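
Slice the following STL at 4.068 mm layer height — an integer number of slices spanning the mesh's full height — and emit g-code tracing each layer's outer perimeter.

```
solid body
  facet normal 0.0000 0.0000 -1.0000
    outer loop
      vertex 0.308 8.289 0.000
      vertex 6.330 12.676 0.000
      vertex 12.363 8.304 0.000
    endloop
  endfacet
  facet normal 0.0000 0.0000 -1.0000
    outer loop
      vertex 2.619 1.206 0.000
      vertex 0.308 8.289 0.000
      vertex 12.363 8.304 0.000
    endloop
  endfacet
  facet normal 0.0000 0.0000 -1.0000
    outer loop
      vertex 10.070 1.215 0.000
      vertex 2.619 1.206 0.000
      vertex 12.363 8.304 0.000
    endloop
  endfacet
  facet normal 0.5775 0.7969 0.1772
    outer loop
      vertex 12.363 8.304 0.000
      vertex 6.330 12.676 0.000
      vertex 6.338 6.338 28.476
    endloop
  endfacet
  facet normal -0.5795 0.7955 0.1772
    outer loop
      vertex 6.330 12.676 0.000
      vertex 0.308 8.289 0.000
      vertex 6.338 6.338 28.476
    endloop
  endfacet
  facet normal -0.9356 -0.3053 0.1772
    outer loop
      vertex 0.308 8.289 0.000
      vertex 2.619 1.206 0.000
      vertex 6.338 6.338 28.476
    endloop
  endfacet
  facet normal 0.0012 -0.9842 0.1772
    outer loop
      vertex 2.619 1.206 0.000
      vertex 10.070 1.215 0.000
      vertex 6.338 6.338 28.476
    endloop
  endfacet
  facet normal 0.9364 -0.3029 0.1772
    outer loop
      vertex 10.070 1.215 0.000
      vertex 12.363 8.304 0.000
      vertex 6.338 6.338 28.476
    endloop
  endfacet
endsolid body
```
; perimeter-only toolpath
G21 ; units = mm
G90 ; absolute positioning
G28 ; home
; layer 1
G0 Z4.068
G0 X11.502 Y8.023
G1 X6.331 Y11.771
G1 X1.169 Y8.010
G1 X3.150 Y1.939
G1 X9.537 Y1.947
G1 X11.502 Y8.023
; layer 2
G0 Z8.136
G0 X10.642 Y7.742
G1 X6.332 Y10.865
G1 X2.031 Y7.732
G1 X3.682 Y2.672
G1 X9.004 Y2.679
G1 X10.642 Y7.742
; layer 3
G0 Z12.204
G0 X9.781 Y7.461
G1 X6.333 Y9.960
G1 X2.892 Y7.453
G1 X4.213 Y3.405
G1 X8.471 Y3.411
G1 X9.781 Y7.461
; layer 4
G0 Z16.272
G0 X8.920 Y7.181
G1 X6.335 Y9.054
G1 X3.754 Y7.174
G1 X4.744 Y4.139
G1 X7.937 Y4.142
G1 X8.920 Y7.181
; layer 5
G0 Z20.340
G0 X8.059 Y6.900
G1 X6.336 Y8.149
G1 X4.615 Y6.895
G1 X5.275 Y4.872
G1 X7.404 Y4.874
G1 X8.059 Y6.900
; layer 6
G0 Z24.408
G0 X7.199 Y6.619
G1 X6.337 Y7.243
G1 X5.477 Y6.617
G1 X5.807 Y5.605
G1 X6.871 Y5.606
G1 X7.199 Y6.619
M2 ; end

The solid is a regular 5-sided pyramid, base circumscribed radius ≈ 6.34 mm, apex at z ≈ 28.5 mm. Slicing at Δz = 4.068 mm — 7 equal slices spanning the solid's height, so layer i sits at z = i·h/7 — gives 6 non-empty perimeters. Each is a 5-segment closed polygon; G0 lifts to the layer z and rapids to the start vertex, then G1 traces the edges. The cross-section shrinks linearly with z (the slice at the apex is degenerate and omitted).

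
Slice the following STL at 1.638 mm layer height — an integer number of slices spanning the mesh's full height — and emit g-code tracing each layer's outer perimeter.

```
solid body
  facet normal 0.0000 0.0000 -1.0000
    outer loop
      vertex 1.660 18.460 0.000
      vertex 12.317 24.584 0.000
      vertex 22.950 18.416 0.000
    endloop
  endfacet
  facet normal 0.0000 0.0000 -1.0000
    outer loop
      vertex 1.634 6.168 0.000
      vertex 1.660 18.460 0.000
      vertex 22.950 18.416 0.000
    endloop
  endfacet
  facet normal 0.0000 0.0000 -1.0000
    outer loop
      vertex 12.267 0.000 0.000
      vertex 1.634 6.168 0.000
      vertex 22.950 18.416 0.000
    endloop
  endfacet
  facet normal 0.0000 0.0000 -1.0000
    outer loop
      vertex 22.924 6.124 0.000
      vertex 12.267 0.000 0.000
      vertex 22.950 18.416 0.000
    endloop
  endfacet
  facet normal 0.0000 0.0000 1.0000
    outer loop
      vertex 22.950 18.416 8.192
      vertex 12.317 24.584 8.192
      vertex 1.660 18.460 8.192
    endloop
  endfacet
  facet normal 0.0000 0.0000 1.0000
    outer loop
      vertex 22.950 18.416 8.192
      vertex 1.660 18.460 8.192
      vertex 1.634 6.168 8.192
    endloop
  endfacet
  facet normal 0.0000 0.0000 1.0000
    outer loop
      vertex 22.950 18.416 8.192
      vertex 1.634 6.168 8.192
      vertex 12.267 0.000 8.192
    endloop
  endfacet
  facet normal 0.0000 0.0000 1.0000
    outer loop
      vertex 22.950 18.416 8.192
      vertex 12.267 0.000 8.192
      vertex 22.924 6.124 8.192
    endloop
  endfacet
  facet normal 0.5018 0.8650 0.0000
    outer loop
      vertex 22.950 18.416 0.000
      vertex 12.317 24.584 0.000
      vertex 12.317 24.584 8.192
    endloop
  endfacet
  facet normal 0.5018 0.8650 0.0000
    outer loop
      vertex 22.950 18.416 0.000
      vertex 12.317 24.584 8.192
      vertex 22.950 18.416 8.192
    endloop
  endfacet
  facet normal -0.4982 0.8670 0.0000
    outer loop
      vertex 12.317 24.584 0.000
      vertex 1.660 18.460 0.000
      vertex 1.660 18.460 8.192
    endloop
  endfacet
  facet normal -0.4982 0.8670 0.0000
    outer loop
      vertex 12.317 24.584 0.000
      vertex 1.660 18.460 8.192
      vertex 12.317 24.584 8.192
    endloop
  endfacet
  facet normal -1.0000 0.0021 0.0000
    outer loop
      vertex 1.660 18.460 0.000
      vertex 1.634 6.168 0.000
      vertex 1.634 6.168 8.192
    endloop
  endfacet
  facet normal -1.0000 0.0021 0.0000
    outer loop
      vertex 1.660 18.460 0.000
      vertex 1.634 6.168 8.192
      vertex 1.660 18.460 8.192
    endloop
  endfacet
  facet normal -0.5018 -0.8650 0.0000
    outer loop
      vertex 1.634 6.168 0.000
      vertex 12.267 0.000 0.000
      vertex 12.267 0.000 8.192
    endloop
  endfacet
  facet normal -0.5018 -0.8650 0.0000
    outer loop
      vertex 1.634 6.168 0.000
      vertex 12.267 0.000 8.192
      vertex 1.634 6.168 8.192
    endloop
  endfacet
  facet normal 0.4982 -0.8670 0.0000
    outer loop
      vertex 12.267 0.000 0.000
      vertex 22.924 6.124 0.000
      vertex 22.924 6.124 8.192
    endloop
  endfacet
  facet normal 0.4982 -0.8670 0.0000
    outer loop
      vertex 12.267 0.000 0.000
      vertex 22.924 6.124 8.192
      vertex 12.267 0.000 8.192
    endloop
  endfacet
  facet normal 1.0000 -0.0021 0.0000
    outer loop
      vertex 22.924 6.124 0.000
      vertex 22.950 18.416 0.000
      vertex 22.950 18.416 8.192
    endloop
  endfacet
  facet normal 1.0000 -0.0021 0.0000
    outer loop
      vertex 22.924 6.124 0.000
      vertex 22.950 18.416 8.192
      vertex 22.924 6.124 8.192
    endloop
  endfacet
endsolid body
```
; perimeter-only toolpath
G21 ; units = mm
G90 ; absolute positioning
G28 ; home
; layer 1
G0 Z1.638
G0 X22.950 Y18.416
G1 X12.317 Y24.584
G1 X1.660 Y18.460
G1 X1.634 Y6.168
G1 X12.267 Y0.000
G1 X22.924 Y6.124
G1 X22.950 Y18.416
; layer 2
G0 Z3.277
G0 X22.950 Y18.416
G1 X12.317 Y24.584
G1 X1.660 Y18.460
G1 X1.634 Y6.168
G1 X12.267 Y0.000
G1 X22.924 Y6.124
G1 X22.950 Y18.416
; layer 3
G0 Z4.915
G0 X22.950 Y18.416
G1 X12.317 Y24.584
G1 X1.660 Y18.460
G1 X1.634 Y6.168
G1 X12.267 Y0.000
G1 X22.924 Y6.124
G1 X22.950 Y18.416
; layer 4
G0 Z6.554
G0 X22.950 Y18.416
G1 X12.317 Y24.584
G1 X1.660 Y18.460
G1 X1.634 Y6.168
G1 X12.267 Y0.000
G1 X22.924 Y6.124
G1 X22.950 Y18.416
; layer 5
G0 Z8.192
G0 X22.950 Y18.416
G1 X12.317 Y24.584
G1 X1.660 Y18.460
G1 X1.634 Y6.168
G1 X12.267 Y0.000
G1 X22.924 Y6.124
G1 X22.950 Y18.416
M2 ; end

The solid is a regular 6-sided prism (a cylinder approximated with 6 flat sides), circumscribed radius ≈ 12.3 mm, height ≈ 8.19 mm. Slicing at Δz = 1.638 mm — 5 equal slices spanning the solid's height, so layer i sits at z = i·h/5 — gives 5 non-empty perimeters. Each is a 6-segment closed polygon; G0 lifts to the layer z and rapids to the start vertex, then G1 traces the edges.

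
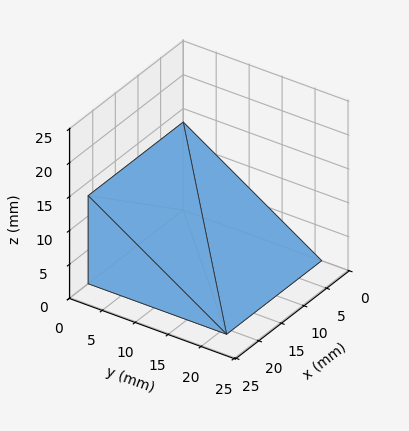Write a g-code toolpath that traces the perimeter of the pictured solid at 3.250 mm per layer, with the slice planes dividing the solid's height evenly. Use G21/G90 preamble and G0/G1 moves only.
Reading the render: the shape is a wedge (ramp): 21 × 21 mm base, rising to 13 mm along the y=0 edge and sloping linearly to z=0 at y=21 (dimensions read to the nearest mm from the axis ticks). For the g-code, the solid's height is divided into equal slices at the stated Δz and each level perimeter traced with G1 moves after a G0 lift.

; perimeter-only toolpath
G21 ; units = mm
G90 ; absolute positioning
G28 ; home
; layer 1
G0 Z3.250
G0 X0.000 Y0.000
G1 X21.000 Y0.000
G1 X21.000 Y15.750
G1 X0.000 Y15.750
G1 X0.000 Y0.000
; layer 2
G0 Z6.500
G0 X0.000 Y0.000
G1 X21.000 Y0.000
G1 X21.000 Y10.500
G1 X0.000 Y10.500
G1 X0.000 Y0.000
; layer 3
G0 Z9.750
G0 X0.000 Y0.000
G1 X21.000 Y0.000
G1 X21.000 Y5.250
G1 X0.000 Y5.250
G1 X0.000 Y0.000
M2 ; end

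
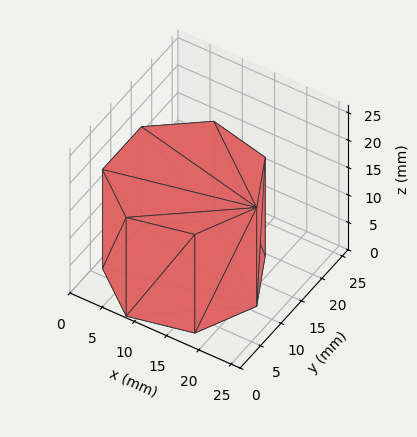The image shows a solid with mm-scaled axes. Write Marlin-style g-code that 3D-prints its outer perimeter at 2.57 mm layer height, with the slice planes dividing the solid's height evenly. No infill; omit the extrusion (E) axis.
Reading the render: the shape is a regular 7-sided prism (a cylinder approximated with 7 flat sides), circumscribed radius ≈ 11 mm, height ≈ 18 mm (dimensions read to the nearest mm from the axis ticks). For the g-code, the solid's height is divided into equal slices at the stated Δz and each level perimeter traced with G1 moves after a G0 lift.

; perimeter-only toolpath
G21 ; units = mm
G90 ; absolute positioning
G28 ; home
; layer 1
G0 Z2.57
G0 X22.00 Y11.00
G1 X17.86 Y19.60
G1 X8.55 Y21.72
G1 X1.09 Y15.77
G1 X1.09 Y6.23
G1 X8.55 Y0.28
G1 X17.86 Y2.40
G1 X22.00 Y11.00
; layer 2
G0 Z5.14
G0 X22.00 Y11.00
G1 X17.86 Y19.60
G1 X8.55 Y21.72
G1 X1.09 Y15.77
G1 X1.09 Y6.23
G1 X8.55 Y0.28
G1 X17.86 Y2.40
G1 X22.00 Y11.00
; layer 3
G0 Z7.71
G0 X22.00 Y11.00
G1 X17.86 Y19.60
G1 X8.55 Y21.72
G1 X1.09 Y15.77
G1 X1.09 Y6.23
G1 X8.55 Y0.28
G1 X17.86 Y2.40
G1 X22.00 Y11.00
; layer 4
G0 Z10.29
G0 X22.00 Y11.00
G1 X17.86 Y19.60
G1 X8.55 Y21.72
G1 X1.09 Y15.77
G1 X1.09 Y6.23
G1 X8.55 Y0.28
G1 X17.86 Y2.40
G1 X22.00 Y11.00
; layer 5
G0 Z12.86
G0 X22.00 Y11.00
G1 X17.86 Y19.60
G1 X8.55 Y21.72
G1 X1.09 Y15.77
G1 X1.09 Y6.23
G1 X8.55 Y0.28
G1 X17.86 Y2.40
G1 X22.00 Y11.00
; layer 6
G0 Z15.43
G0 X22.00 Y11.00
G1 X17.86 Y19.60
G1 X8.55 Y21.72
G1 X1.09 Y15.77
G1 X1.09 Y6.23
G1 X8.55 Y0.28
G1 X17.86 Y2.40
G1 X22.00 Y11.00
; layer 7
G0 Z18.00
G0 X22.00 Y11.00
G1 X17.86 Y19.60
G1 X8.55 Y21.72
G1 X1.09 Y15.77
G1 X1.09 Y6.23
G1 X8.55 Y0.28
G1 X17.86 Y2.40
G1 X22.00 Y11.00
M2 ; end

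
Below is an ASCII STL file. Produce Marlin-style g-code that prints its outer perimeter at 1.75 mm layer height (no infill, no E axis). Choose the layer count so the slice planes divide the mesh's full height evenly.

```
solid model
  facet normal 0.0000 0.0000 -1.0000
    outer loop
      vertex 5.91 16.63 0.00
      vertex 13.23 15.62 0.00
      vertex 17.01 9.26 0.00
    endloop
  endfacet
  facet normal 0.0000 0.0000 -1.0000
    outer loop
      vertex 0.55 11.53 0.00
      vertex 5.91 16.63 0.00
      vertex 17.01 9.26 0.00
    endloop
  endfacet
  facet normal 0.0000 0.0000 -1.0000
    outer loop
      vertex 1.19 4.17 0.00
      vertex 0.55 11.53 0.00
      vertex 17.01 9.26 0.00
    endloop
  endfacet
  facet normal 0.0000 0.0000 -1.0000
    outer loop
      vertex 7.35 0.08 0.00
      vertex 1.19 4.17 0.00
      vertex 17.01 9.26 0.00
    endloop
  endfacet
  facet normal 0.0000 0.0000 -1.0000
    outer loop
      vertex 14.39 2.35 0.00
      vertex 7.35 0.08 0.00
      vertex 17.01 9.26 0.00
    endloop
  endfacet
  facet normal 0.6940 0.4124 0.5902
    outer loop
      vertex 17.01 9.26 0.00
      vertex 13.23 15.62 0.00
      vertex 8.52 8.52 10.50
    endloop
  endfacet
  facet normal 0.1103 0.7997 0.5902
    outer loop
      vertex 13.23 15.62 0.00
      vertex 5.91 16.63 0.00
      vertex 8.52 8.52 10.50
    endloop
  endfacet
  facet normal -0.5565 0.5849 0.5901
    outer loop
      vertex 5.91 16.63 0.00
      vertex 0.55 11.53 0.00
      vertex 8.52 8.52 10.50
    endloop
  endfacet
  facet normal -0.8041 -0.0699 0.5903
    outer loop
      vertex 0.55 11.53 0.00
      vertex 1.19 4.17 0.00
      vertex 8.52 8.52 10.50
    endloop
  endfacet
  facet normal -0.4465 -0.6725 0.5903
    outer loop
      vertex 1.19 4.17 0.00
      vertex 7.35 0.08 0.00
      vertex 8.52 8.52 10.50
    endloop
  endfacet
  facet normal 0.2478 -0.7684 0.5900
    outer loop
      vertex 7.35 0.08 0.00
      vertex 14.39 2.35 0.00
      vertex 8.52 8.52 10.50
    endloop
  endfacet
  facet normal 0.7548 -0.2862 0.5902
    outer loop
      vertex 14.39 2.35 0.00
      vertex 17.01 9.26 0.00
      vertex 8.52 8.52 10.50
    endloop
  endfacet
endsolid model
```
; perimeter-only toolpath
G21 ; units = mm
G90 ; absolute positioning
G28 ; home
; layer 1
G0 Z1.75
G0 X15.60 Y9.14
G1 X12.45 Y14.44
G1 X6.35 Y15.28
G1 X1.88 Y11.03
G1 X2.41 Y4.89
G1 X7.54 Y1.49
G1 X13.41 Y3.38
G1 X15.60 Y9.14
; layer 2
G0 Z3.50
G0 X14.18 Y9.01
G1 X11.66 Y13.25
G1 X6.78 Y13.93
G1 X3.21 Y10.53
G1 X3.63 Y5.62
G1 X7.74 Y2.89
G1 X12.43 Y4.41
G1 X14.18 Y9.01
; layer 3
G0 Z5.25
G0 X12.77 Y8.89
G1 X10.88 Y12.07
G1 X7.21 Y12.57
G1 X4.54 Y10.02
G1 X4.85 Y6.34
G1 X7.93 Y4.30
G1 X11.46 Y5.43
G1 X12.77 Y8.89
; layer 4
G0 Z7.00
G0 X11.35 Y8.77
G1 X10.09 Y10.89
G1 X7.65 Y11.22
G1 X5.86 Y9.52
G1 X6.08 Y7.07
G1 X8.13 Y5.71
G1 X10.48 Y6.46
G1 X11.35 Y8.77
; layer 5
G0 Z8.75
G0 X9.93 Y8.64
G1 X9.30 Y9.70
G1 X8.08 Y9.87
G1 X7.19 Y9.02
G1 X7.30 Y7.79
G1 X8.32 Y7.11
G1 X9.50 Y7.49
G1 X9.93 Y8.64
M2 ; end

The solid is a regular 7-sided pyramid, base circumscribed radius ≈ 8.52 mm, apex at z ≈ 10.5 mm. Slicing at Δz = 1.75 mm — 6 equal slices spanning the solid's height, so layer i sits at z = i·h/6 — gives 5 non-empty perimeters. Each is a 7-segment closed polygon; G0 lifts to the layer z and rapids to the start vertex, then G1 traces the edges. The cross-section shrinks linearly with z (the slice at the apex is degenerate and omitted).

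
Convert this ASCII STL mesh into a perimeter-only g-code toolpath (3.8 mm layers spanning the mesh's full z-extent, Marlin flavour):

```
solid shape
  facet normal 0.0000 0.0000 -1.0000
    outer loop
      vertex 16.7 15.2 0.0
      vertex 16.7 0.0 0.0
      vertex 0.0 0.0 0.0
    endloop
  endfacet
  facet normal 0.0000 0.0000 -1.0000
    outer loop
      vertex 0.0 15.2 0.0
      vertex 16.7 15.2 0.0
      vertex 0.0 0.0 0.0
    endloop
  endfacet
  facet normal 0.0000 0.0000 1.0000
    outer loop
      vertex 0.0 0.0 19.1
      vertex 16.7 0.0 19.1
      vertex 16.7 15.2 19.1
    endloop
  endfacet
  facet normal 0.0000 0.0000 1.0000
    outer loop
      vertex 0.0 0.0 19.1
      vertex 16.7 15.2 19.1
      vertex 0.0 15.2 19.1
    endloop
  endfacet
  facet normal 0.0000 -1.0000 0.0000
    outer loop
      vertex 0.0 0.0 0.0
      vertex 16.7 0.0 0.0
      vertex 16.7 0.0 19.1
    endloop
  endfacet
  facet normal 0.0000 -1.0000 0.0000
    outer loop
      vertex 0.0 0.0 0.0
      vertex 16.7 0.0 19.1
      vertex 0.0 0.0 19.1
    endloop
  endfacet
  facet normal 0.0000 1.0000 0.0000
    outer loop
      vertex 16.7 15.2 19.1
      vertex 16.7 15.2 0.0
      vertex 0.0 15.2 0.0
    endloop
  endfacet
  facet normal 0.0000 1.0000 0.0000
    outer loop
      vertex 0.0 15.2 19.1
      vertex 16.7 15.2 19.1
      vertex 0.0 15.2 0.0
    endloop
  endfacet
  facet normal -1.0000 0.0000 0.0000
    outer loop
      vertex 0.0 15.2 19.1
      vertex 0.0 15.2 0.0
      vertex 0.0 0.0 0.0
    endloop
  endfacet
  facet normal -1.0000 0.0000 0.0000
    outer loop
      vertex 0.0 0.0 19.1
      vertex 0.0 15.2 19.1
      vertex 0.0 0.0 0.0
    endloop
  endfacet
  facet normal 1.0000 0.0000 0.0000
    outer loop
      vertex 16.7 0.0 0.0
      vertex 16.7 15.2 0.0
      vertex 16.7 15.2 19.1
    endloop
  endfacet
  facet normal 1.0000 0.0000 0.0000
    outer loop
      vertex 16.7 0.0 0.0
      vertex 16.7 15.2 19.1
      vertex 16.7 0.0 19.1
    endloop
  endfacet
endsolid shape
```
; perimeter-only toolpath
G21 ; units = mm
G90 ; absolute positioning
G28 ; home
; layer 1
G0 Z3.8
G0 X0.0 Y0.0
G1 X16.7 Y0.0
G1 X16.7 Y15.2
G1 X0.0 Y15.2
G1 X0.0 Y0.0
; layer 2
G0 Z7.6
G0 X0.0 Y0.0
G1 X16.7 Y0.0
G1 X16.7 Y15.2
G1 X0.0 Y15.2
G1 X0.0 Y0.0
; layer 3
G0 Z11.5
G0 X0.0 Y0.0
G1 X16.7 Y0.0
G1 X16.7 Y15.2
G1 X0.0 Y15.2
G1 X0.0 Y0.0
; layer 4
G0 Z15.3
G0 X0.0 Y0.0
G1 X16.7 Y0.0
G1 X16.7 Y15.2
G1 X0.0 Y15.2
G1 X0.0 Y0.0
; layer 5
G0 Z19.1
G0 X0.0 Y0.0
G1 X16.7 Y0.0
G1 X16.7 Y15.2
G1 X0.0 Y15.2
G1 X0.0 Y0.0
M2 ; end

The solid is a rectangular box, roughly 16.7 × 15.2 mm footprint and 19.1 mm tall. Slicing at Δz = 3.8 mm — 5 equal slices spanning the solid's height, so layer i sits at z = i·h/5 — gives 5 non-empty perimeters. Each is a 4-segment closed polygon; G0 lifts to the layer z and rapids to the start vertex, then G1 traces the edges.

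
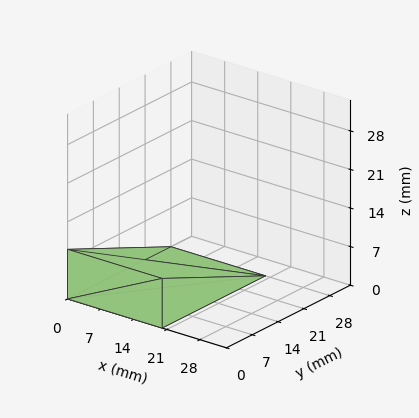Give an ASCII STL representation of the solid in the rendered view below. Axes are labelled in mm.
Reading the render: the shape is a wedge (ramp): 20 × 28 mm base, rising to 9 mm along the y=0 edge and sloping linearly to z=0 at y=28 (dimensions read to the nearest mm from the axis ticks). For the STL, each face is triangulated and given an outward normal.

solid part
  facet normal 0.0000 0.0000 -1.0000
    outer loop
      vertex 20.00 28.00 0.00
      vertex 20.00 0.00 0.00
      vertex 0.00 0.00 0.00
    endloop
  endfacet
  facet normal 0.0000 0.0000 -1.0000
    outer loop
      vertex 0.00 28.00 0.00
      vertex 20.00 28.00 0.00
      vertex 0.00 0.00 0.00
    endloop
  endfacet
  facet normal 0.0000 -1.0000 0.0000
    outer loop
      vertex 0.00 0.00 0.00
      vertex 20.00 0.00 0.00
      vertex 20.00 0.00 9.00
    endloop
  endfacet
  facet normal 0.0000 -1.0000 0.0000
    outer loop
      vertex 0.00 0.00 0.00
      vertex 20.00 0.00 9.00
      vertex 0.00 0.00 9.00
    endloop
  endfacet
  facet normal 0.0000 0.3060 0.9520
    outer loop
      vertex 0.00 0.00 9.00
      vertex 20.00 0.00 9.00
      vertex 20.00 28.00 0.00
    endloop
  endfacet
  facet normal 0.0000 0.3060 0.9520
    outer loop
      vertex 0.00 0.00 9.00
      vertex 20.00 28.00 0.00
      vertex 0.00 28.00 0.00
    endloop
  endfacet
  facet normal -1.0000 0.0000 0.0000
    outer loop
      vertex 0.00 0.00 9.00
      vertex 0.00 28.00 0.00
      vertex 0.00 0.00 0.00
    endloop
  endfacet
  facet normal 1.0000 0.0000 0.0000
    outer loop
      vertex 20.00 0.00 0.00
      vertex 20.00 28.00 0.00
      vertex 20.00 0.00 9.00
    endloop
  endfacet
endsolid part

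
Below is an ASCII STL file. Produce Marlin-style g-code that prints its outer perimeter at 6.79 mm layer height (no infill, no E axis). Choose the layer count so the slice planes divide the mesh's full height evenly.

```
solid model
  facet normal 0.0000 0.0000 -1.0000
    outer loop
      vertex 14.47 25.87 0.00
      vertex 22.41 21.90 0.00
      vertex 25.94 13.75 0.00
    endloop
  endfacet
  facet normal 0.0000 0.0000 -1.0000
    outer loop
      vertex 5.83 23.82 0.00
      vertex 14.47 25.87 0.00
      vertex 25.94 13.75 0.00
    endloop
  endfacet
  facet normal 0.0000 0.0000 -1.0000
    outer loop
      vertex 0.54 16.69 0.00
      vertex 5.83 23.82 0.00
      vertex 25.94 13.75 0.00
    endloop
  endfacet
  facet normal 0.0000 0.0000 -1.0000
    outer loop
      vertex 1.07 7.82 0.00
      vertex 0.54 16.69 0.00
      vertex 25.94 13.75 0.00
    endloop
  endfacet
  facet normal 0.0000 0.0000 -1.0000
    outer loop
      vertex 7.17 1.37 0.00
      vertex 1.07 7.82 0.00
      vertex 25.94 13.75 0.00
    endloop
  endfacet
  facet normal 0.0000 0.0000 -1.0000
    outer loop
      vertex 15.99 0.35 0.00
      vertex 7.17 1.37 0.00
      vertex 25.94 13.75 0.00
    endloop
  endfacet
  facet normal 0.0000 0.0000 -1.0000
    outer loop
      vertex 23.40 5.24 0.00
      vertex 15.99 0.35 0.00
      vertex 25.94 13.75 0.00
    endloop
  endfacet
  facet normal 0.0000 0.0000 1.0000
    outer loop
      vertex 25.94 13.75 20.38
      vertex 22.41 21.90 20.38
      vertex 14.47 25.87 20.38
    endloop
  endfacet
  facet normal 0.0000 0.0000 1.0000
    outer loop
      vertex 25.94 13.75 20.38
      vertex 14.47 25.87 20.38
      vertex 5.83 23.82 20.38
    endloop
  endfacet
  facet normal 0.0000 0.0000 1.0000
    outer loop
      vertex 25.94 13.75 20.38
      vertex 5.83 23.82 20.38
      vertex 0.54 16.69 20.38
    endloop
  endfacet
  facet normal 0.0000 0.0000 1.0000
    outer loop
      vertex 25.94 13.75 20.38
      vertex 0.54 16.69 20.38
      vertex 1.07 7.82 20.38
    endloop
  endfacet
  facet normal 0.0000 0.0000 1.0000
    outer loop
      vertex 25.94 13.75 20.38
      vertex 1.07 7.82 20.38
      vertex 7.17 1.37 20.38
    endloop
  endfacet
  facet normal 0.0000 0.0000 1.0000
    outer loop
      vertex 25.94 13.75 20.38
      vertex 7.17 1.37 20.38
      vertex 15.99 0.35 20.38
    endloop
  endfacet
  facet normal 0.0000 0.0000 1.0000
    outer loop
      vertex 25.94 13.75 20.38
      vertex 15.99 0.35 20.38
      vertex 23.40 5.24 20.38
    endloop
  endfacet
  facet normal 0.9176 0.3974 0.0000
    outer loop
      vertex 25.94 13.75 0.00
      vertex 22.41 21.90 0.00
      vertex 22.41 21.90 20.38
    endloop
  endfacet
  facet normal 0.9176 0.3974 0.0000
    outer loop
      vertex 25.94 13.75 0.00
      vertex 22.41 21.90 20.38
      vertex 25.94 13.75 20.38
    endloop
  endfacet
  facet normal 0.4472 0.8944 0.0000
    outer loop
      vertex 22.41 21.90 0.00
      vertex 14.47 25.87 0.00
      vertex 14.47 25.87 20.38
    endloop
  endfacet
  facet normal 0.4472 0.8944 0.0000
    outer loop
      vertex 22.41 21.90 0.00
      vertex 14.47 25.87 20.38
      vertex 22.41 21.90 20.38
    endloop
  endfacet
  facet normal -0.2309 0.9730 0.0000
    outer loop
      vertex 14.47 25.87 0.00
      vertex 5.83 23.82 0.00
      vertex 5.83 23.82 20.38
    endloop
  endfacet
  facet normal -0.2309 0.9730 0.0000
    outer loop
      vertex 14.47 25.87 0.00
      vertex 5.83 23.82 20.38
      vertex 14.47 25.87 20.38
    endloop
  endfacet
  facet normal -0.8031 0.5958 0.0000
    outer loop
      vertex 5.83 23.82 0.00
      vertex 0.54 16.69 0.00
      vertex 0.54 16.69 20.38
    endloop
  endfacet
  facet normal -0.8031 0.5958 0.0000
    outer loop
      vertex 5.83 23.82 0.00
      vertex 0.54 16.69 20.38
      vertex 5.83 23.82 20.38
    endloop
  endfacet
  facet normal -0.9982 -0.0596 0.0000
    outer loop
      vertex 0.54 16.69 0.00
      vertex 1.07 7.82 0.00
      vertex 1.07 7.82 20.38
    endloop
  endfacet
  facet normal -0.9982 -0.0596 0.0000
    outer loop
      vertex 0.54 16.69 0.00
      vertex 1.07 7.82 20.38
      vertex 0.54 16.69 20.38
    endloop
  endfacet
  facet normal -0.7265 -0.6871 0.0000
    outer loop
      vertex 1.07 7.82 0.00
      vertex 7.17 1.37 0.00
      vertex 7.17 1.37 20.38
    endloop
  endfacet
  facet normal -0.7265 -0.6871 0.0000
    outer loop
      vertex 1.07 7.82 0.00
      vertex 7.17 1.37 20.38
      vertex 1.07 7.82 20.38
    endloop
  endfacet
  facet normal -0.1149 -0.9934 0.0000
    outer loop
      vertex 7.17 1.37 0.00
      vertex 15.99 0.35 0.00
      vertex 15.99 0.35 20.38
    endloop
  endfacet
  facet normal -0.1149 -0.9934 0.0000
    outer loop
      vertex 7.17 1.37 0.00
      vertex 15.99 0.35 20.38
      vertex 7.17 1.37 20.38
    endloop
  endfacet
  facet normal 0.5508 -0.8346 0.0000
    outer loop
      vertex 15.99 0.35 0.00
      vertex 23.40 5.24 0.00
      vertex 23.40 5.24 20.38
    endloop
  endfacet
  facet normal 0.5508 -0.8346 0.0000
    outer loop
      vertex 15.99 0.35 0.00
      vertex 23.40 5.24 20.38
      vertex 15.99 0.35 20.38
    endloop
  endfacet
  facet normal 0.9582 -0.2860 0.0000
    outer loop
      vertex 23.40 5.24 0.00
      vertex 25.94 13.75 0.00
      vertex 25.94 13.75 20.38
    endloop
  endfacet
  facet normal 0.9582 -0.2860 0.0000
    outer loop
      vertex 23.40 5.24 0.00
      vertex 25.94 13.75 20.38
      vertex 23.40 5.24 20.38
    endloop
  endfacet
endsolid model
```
; perimeter-only toolpath
G21 ; units = mm
G90 ; absolute positioning
G28 ; home
; layer 1
G0 Z6.79
G0 X25.94 Y13.75
G1 X22.41 Y21.90
G1 X14.47 Y25.87
G1 X5.83 Y23.82
G1 X0.54 Y16.69
G1 X1.07 Y7.82
G1 X7.17 Y1.37
G1 X15.99 Y0.35
G1 X23.40 Y5.24
G1 X25.94 Y13.75
; layer 2
G0 Z13.59
G0 X25.94 Y13.75
G1 X22.41 Y21.90
G1 X14.47 Y25.87
G1 X5.83 Y23.82
G1 X0.54 Y16.69
G1 X1.07 Y7.82
G1 X7.17 Y1.37
G1 X15.99 Y0.35
G1 X23.40 Y5.24
G1 X25.94 Y13.75
; layer 3
G0 Z20.38
G0 X25.94 Y13.75
G1 X22.41 Y21.90
G1 X14.47 Y25.87
G1 X5.83 Y23.82
G1 X0.54 Y16.69
G1 X1.07 Y7.82
G1 X7.17 Y1.37
G1 X15.99 Y0.35
G1 X23.40 Y5.24
G1 X25.94 Y13.75
M2 ; end

The solid is a regular 9-sided prism (a cylinder approximated with 9 flat sides), circumscribed radius ≈ 13 mm, height ≈ 20.4 mm. Slicing at Δz = 6.79 mm — 3 equal slices spanning the solid's height, so layer i sits at z = i·h/3 — gives 3 non-empty perimeters. Each is a 9-segment closed polygon; G0 lifts to the layer z and rapids to the start vertex, then G1 traces the edges.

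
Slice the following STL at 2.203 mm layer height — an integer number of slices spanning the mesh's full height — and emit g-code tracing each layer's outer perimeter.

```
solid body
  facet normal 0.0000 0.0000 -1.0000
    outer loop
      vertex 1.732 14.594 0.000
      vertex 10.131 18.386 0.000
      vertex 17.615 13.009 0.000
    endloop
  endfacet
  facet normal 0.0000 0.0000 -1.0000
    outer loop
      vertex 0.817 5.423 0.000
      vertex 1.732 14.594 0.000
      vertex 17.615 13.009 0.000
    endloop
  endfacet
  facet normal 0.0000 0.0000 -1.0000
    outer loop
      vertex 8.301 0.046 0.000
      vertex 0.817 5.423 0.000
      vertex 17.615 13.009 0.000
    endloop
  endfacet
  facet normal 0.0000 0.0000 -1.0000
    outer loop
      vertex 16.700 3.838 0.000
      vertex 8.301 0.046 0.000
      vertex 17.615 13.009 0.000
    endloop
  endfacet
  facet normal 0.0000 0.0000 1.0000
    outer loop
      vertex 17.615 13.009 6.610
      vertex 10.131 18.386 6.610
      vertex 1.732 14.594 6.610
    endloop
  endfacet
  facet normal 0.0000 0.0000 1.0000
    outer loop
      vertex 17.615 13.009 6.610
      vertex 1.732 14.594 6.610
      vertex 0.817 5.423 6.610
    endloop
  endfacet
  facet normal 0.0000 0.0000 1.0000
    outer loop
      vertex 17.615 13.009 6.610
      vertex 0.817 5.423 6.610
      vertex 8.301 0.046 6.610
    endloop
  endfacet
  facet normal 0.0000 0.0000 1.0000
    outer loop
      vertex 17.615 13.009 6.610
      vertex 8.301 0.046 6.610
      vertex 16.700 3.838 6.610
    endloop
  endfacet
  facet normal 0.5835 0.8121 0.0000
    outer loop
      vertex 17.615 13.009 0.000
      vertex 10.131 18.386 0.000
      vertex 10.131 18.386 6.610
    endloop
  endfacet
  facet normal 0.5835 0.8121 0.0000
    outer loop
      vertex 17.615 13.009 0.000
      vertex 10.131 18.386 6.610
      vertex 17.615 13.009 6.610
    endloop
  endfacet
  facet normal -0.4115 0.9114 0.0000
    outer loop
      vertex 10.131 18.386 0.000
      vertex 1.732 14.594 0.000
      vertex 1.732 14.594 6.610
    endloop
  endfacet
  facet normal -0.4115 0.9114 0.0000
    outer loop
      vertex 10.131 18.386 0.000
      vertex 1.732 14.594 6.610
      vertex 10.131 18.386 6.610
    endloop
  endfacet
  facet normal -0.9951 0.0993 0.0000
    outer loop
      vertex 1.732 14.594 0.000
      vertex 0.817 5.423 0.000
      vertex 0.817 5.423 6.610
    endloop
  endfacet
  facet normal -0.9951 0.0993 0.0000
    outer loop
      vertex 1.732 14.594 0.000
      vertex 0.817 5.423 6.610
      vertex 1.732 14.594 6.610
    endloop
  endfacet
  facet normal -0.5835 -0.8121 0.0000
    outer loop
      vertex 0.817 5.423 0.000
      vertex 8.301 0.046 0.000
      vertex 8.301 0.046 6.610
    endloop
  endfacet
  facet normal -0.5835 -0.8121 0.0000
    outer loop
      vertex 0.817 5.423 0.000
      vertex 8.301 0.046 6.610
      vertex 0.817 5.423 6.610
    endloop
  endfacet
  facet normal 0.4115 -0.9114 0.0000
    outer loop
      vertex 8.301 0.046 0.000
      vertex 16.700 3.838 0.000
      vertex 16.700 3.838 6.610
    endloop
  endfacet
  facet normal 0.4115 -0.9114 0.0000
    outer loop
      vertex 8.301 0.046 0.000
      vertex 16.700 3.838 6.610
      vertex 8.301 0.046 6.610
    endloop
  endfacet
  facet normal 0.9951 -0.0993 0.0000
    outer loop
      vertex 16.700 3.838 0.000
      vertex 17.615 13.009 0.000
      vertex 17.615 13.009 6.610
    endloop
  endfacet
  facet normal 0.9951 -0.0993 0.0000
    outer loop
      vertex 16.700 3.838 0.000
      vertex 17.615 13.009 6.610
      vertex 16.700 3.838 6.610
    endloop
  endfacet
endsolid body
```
; perimeter-only toolpath
G21 ; units = mm
G90 ; absolute positioning
G28 ; home
; layer 1
G0 Z2.203
G0 X17.615 Y13.009
G1 X10.131 Y18.386
G1 X1.732 Y14.594
G1 X0.817 Y5.423
G1 X8.301 Y0.046
G1 X16.700 Y3.838
G1 X17.615 Y13.009
; layer 2
G0 Z4.407
G0 X17.615 Y13.009
G1 X10.131 Y18.386
G1 X1.732 Y14.594
G1 X0.817 Y5.423
G1 X8.301 Y0.046
G1 X16.700 Y3.838
G1 X17.615 Y13.009
; layer 3
G0 Z6.610
G0 X17.615 Y13.009
G1 X10.131 Y18.386
G1 X1.732 Y14.594
G1 X0.817 Y5.423
G1 X8.301 Y0.046
G1 X16.700 Y3.838
G1 X17.615 Y13.009
M2 ; end

The solid is a regular 6-sided prism (a cylinder approximated with 6 flat sides), circumscribed radius ≈ 9.22 mm, height ≈ 6.61 mm. Slicing at Δz = 2.203 mm — 3 equal slices spanning the solid's height, so layer i sits at z = i·h/3 — gives 3 non-empty perimeters. Each is a 6-segment closed polygon; G0 lifts to the layer z and rapids to the start vertex, then G1 traces the edges.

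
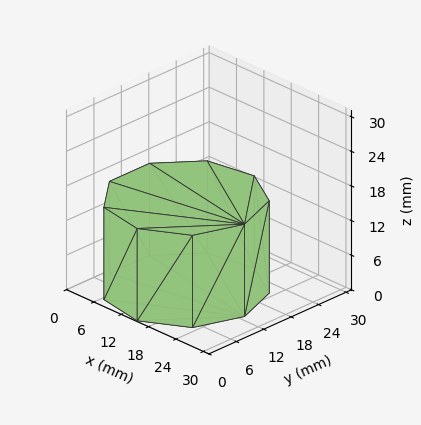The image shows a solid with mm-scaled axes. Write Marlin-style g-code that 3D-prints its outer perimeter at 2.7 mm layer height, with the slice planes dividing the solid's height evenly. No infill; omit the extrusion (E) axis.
Reading the render: the shape is a regular 9-sided prism (a cylinder approximated with 9 flat sides), circumscribed radius ≈ 13 mm, height ≈ 16 mm (dimensions read to the nearest mm from the axis ticks). For the g-code, the solid's height is divided into equal slices at the stated Δz and each level perimeter traced with G1 moves after a G0 lift.

; perimeter-only toolpath
G21 ; units = mm
G90 ; absolute positioning
G28 ; home
; layer 1
G0 Z2.7
G0 X26.0 Y13.0
G1 X23.0 Y21.4
G1 X15.3 Y25.8
G1 X6.5 Y24.3
G1 X0.8 Y17.4
G1 X0.8 Y8.6
G1 X6.5 Y1.7
G1 X15.3 Y0.2
G1 X23.0 Y4.6
G1 X26.0 Y13.0
; layer 2
G0 Z5.3
G0 X26.0 Y13.0
G1 X23.0 Y21.4
G1 X15.3 Y25.8
G1 X6.5 Y24.3
G1 X0.8 Y17.4
G1 X0.8 Y8.6
G1 X6.5 Y1.7
G1 X15.3 Y0.2
G1 X23.0 Y4.6
G1 X26.0 Y13.0
; layer 3
G0 Z8.0
G0 X26.0 Y13.0
G1 X23.0 Y21.4
G1 X15.3 Y25.8
G1 X6.5 Y24.3
G1 X0.8 Y17.4
G1 X0.8 Y8.6
G1 X6.5 Y1.7
G1 X15.3 Y0.2
G1 X23.0 Y4.6
G1 X26.0 Y13.0
; layer 4
G0 Z10.7
G0 X26.0 Y13.0
G1 X23.0 Y21.4
G1 X15.3 Y25.8
G1 X6.5 Y24.3
G1 X0.8 Y17.4
G1 X0.8 Y8.6
G1 X6.5 Y1.7
G1 X15.3 Y0.2
G1 X23.0 Y4.6
G1 X26.0 Y13.0
; layer 5
G0 Z13.3
G0 X26.0 Y13.0
G1 X23.0 Y21.4
G1 X15.3 Y25.8
G1 X6.5 Y24.3
G1 X0.8 Y17.4
G1 X0.8 Y8.6
G1 X6.5 Y1.7
G1 X15.3 Y0.2
G1 X23.0 Y4.6
G1 X26.0 Y13.0
; layer 6
G0 Z16.0
G0 X26.0 Y13.0
G1 X23.0 Y21.4
G1 X15.3 Y25.8
G1 X6.5 Y24.3
G1 X0.8 Y17.4
G1 X0.8 Y8.6
G1 X6.5 Y1.7
G1 X15.3 Y0.2
G1 X23.0 Y4.6
G1 X26.0 Y13.0
M2 ; end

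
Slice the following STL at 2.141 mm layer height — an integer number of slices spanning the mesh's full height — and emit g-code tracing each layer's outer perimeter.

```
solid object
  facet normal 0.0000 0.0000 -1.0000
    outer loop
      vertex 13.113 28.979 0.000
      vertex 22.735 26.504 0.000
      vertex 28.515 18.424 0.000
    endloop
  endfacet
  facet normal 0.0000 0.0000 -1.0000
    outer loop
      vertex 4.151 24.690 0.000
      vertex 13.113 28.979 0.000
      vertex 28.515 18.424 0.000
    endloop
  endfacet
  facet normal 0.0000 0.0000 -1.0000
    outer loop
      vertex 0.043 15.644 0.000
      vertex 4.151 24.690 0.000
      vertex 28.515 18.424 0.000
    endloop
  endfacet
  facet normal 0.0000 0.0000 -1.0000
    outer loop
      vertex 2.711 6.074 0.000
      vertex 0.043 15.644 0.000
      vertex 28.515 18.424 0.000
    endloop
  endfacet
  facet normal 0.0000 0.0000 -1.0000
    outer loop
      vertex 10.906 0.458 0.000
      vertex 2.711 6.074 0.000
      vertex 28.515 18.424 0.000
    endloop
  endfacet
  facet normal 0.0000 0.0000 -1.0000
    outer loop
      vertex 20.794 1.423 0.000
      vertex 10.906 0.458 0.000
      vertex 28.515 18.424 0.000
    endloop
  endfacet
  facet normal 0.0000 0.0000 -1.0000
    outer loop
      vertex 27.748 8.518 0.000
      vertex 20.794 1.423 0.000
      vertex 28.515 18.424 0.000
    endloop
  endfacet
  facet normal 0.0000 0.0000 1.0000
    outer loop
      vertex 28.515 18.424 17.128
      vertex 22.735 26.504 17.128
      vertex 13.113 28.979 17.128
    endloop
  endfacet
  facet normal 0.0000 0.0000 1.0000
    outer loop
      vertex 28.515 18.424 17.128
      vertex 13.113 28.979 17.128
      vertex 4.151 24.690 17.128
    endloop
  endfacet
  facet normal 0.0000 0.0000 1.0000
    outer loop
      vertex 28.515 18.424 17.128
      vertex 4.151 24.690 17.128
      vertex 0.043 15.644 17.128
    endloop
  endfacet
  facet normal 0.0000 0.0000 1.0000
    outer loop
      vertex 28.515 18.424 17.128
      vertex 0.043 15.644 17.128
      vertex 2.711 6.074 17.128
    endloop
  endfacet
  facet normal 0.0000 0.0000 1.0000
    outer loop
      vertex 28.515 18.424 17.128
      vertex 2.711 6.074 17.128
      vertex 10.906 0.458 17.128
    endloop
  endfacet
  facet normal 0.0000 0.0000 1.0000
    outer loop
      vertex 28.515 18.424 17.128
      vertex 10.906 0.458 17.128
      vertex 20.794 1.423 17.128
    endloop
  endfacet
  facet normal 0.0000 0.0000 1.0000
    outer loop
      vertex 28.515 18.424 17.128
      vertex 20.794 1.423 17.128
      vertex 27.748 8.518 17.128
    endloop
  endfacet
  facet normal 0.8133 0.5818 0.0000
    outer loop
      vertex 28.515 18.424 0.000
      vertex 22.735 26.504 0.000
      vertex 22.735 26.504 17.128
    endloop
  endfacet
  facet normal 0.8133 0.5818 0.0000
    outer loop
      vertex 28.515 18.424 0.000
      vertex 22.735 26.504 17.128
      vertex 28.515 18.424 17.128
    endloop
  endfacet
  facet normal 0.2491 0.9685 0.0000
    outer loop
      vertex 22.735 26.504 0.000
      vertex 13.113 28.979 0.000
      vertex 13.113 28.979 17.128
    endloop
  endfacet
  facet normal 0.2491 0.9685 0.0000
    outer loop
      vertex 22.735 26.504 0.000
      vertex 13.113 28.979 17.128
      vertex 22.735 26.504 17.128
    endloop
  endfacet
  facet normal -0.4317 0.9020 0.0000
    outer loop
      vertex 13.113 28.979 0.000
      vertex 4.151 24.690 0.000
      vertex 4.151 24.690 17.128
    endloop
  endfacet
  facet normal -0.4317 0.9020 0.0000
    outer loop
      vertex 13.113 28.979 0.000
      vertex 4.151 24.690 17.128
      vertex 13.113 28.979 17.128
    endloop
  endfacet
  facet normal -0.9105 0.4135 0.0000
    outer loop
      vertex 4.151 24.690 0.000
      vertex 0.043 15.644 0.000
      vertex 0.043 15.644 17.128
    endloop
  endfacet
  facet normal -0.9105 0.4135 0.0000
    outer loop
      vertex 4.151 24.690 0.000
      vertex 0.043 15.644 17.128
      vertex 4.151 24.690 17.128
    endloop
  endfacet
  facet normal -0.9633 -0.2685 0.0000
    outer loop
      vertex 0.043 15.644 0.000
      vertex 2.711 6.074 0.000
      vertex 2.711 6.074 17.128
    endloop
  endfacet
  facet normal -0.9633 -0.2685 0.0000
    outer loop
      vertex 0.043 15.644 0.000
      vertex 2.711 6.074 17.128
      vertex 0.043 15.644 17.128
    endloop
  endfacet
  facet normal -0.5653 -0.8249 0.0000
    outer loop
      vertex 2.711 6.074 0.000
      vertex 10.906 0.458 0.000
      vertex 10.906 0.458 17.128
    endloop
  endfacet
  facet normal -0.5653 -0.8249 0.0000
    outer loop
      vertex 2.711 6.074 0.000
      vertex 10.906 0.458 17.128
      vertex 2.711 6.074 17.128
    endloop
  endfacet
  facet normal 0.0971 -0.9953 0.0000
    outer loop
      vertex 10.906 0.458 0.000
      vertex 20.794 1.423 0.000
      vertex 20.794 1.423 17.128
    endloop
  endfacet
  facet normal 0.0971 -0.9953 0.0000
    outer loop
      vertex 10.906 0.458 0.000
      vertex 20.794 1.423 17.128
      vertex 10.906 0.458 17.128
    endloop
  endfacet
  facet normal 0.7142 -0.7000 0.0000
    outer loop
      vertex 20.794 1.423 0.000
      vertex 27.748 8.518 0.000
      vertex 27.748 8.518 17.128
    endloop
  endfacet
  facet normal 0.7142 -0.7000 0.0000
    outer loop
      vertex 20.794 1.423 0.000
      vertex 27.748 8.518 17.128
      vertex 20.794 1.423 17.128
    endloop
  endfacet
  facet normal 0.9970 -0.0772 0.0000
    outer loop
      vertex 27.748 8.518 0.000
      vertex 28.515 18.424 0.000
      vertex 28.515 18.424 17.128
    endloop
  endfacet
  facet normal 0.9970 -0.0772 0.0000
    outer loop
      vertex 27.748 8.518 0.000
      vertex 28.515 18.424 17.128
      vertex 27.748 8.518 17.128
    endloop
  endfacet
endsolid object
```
; perimeter-only toolpath
G21 ; units = mm
G90 ; absolute positioning
G28 ; home
; layer 1
G0 Z2.141
G0 X28.515 Y18.424
G1 X22.735 Y26.504
G1 X13.113 Y28.979
G1 X4.151 Y24.690
G1 X0.043 Y15.644
G1 X2.711 Y6.074
G1 X10.906 Y0.458
G1 X20.794 Y1.423
G1 X27.748 Y8.518
G1 X28.515 Y18.424
; layer 2
G0 Z4.282
G0 X28.515 Y18.424
G1 X22.735 Y26.504
G1 X13.113 Y28.979
G1 X4.151 Y24.690
G1 X0.043 Y15.644
G1 X2.711 Y6.074
G1 X10.906 Y0.458
G1 X20.794 Y1.423
G1 X27.748 Y8.518
G1 X28.515 Y18.424
; layer 3
G0 Z6.423
G0 X28.515 Y18.424
G1 X22.735 Y26.504
G1 X13.113 Y28.979
G1 X4.151 Y24.690
G1 X0.043 Y15.644
G1 X2.711 Y6.074
G1 X10.906 Y0.458
G1 X20.794 Y1.423
G1 X27.748 Y8.518
G1 X28.515 Y18.424
; layer 4
G0 Z8.564
G0 X28.515 Y18.424
G1 X22.735 Y26.504
G1 X13.113 Y28.979
G1 X4.151 Y24.690
G1 X0.043 Y15.644
G1 X2.711 Y6.074
G1 X10.906 Y0.458
G1 X20.794 Y1.423
G1 X27.748 Y8.518
G1 X28.515 Y18.424
; layer 5
G0 Z10.705
G0 X28.515 Y18.424
G1 X22.735 Y26.504
G1 X13.113 Y28.979
G1 X4.151 Y24.690
G1 X0.043 Y15.644
G1 X2.711 Y6.074
G1 X10.906 Y0.458
G1 X20.794 Y1.423
G1 X27.748 Y8.518
G1 X28.515 Y18.424
; layer 6
G0 Z12.846
G0 X28.515 Y18.424
G1 X22.735 Y26.504
G1 X13.113 Y28.979
G1 X4.151 Y24.690
G1 X0.043 Y15.644
G1 X2.711 Y6.074
G1 X10.906 Y0.458
G1 X20.794 Y1.423
G1 X27.748 Y8.518
G1 X28.515 Y18.424
; layer 7
G0 Z14.987
G0 X28.515 Y18.424
G1 X22.735 Y26.504
G1 X13.113 Y28.979
G1 X4.151 Y24.690
G1 X0.043 Y15.644
G1 X2.711 Y6.074
G1 X10.906 Y0.458
G1 X20.794 Y1.423
G1 X27.748 Y8.518
G1 X28.515 Y18.424
; layer 8
G0 Z17.128
G0 X28.515 Y18.424
G1 X22.735 Y26.504
G1 X13.113 Y28.979
G1 X4.151 Y24.690
G1 X0.043 Y15.644
G1 X2.711 Y6.074
G1 X10.906 Y0.458
G1 X20.794 Y1.423
G1 X27.748 Y8.518
G1 X28.515 Y18.424
M2 ; end

The solid is a regular 9-sided prism (a cylinder approximated with 9 flat sides), circumscribed radius ≈ 14.5 mm, height ≈ 17.1 mm. Slicing at Δz = 2.141 mm — 8 equal slices spanning the solid's height, so layer i sits at z = i·h/8 — gives 8 non-empty perimeters. Each is a 9-segment closed polygon; G0 lifts to the layer z and rapids to the start vertex, then G1 traces the edges.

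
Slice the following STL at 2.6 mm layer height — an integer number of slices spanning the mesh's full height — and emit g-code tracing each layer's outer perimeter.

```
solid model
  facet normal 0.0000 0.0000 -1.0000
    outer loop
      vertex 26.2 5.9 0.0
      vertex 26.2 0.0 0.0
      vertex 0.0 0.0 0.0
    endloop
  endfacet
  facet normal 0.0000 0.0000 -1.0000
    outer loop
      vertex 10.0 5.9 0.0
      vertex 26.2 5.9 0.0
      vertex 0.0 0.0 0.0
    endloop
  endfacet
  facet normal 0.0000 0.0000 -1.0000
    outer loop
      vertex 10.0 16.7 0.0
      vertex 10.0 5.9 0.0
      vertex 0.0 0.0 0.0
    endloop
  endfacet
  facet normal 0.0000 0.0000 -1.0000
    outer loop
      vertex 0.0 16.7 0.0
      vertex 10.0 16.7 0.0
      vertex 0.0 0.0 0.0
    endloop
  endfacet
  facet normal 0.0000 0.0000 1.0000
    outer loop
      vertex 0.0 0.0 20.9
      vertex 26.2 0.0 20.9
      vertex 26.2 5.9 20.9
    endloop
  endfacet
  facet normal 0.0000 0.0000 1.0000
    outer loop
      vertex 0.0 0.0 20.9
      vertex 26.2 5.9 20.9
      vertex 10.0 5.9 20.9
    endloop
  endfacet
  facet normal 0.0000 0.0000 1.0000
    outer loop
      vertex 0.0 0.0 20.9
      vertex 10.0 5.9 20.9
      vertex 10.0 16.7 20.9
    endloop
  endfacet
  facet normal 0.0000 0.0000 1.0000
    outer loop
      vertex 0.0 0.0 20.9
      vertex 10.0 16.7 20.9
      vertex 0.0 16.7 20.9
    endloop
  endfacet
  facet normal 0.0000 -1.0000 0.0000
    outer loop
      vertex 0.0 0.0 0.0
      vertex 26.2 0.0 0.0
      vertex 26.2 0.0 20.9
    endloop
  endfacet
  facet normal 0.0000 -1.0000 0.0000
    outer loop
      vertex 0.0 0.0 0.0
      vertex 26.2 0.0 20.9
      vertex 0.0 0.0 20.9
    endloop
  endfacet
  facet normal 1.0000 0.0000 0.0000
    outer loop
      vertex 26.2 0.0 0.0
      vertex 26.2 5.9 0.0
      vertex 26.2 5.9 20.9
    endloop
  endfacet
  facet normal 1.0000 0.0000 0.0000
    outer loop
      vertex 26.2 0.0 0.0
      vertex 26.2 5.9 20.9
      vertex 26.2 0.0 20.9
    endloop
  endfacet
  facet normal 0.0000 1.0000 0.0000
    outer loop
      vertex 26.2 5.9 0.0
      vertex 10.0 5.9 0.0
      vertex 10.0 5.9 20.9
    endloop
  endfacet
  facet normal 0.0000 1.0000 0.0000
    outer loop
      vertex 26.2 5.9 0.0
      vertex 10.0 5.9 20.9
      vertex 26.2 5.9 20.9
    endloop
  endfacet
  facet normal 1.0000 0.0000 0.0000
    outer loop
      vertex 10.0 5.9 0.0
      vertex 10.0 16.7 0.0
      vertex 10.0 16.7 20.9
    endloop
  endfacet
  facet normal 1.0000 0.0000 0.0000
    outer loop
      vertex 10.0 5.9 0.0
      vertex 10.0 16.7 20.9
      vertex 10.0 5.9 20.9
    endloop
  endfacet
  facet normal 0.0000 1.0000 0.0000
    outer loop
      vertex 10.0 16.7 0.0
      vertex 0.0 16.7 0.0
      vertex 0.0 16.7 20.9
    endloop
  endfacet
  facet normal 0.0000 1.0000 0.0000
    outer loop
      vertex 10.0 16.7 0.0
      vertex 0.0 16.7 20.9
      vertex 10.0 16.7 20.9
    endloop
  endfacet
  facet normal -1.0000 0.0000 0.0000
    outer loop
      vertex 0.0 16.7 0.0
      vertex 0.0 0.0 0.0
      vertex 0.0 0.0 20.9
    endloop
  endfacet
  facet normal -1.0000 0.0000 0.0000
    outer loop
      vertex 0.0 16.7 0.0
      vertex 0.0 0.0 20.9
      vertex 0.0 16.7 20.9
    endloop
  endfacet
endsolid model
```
; perimeter-only toolpath
G21 ; units = mm
G90 ; absolute positioning
G28 ; home
; layer 1
G0 Z2.6
G0 X0.0 Y0.0
G1 X26.2 Y0.0
G1 X26.2 Y5.9
G1 X10.0 Y5.9
G1 X10.0 Y16.7
G1 X0.0 Y16.7
G1 X0.0 Y0.0
; layer 2
G0 Z5.2
G0 X0.0 Y0.0
G1 X26.2 Y0.0
G1 X26.2 Y5.9
G1 X10.0 Y5.9
G1 X10.0 Y16.7
G1 X0.0 Y16.7
G1 X0.0 Y0.0
; layer 3
G0 Z7.8
G0 X0.0 Y0.0
G1 X26.2 Y0.0
G1 X26.2 Y5.9
G1 X10.0 Y5.9
G1 X10.0 Y16.7
G1 X0.0 Y16.7
G1 X0.0 Y0.0
; layer 4
G0 Z10.4
G0 X0.0 Y0.0
G1 X26.2 Y0.0
G1 X26.2 Y5.9
G1 X10.0 Y5.9
G1 X10.0 Y16.7
G1 X0.0 Y16.7
G1 X0.0 Y0.0
; layer 5
G0 Z13.1
G0 X0.0 Y0.0
G1 X26.2 Y0.0
G1 X26.2 Y5.9
G1 X10.0 Y5.9
G1 X10.0 Y16.7
G1 X0.0 Y16.7
G1 X0.0 Y0.0
; layer 6
G0 Z15.7
G0 X0.0 Y0.0
G1 X26.2 Y0.0
G1 X26.2 Y5.9
G1 X10.0 Y5.9
G1 X10.0 Y16.7
G1 X0.0 Y16.7
G1 X0.0 Y0.0
; layer 7
G0 Z18.3
G0 X0.0 Y0.0
G1 X26.2 Y0.0
G1 X26.2 Y5.9
G1 X10.0 Y5.9
G1 X10.0 Y16.7
G1 X0.0 Y16.7
G1 X0.0 Y0.0
; layer 8
G0 Z20.9
G0 X0.0 Y0.0
G1 X26.2 Y0.0
G1 X26.2 Y5.9
G1 X10.0 Y5.9
G1 X10.0 Y16.7
G1 X0.0 Y16.7
G1 X0.0 Y0.0
M2 ; end

The solid is an L-shaped prism: outer 26.2 × 16.7 mm, arm thicknesses ≈ 5.9 mm (horizontal) and 10 mm (vertical), extruded 20.9 mm in z. Slicing at Δz = 2.6 mm — 8 equal slices spanning the solid's height, so layer i sits at z = i·h/8 — gives 8 non-empty perimeters. Each is a 6-segment closed polygon; G0 lifts to the layer z and rapids to the start vertex, then G1 traces the edges.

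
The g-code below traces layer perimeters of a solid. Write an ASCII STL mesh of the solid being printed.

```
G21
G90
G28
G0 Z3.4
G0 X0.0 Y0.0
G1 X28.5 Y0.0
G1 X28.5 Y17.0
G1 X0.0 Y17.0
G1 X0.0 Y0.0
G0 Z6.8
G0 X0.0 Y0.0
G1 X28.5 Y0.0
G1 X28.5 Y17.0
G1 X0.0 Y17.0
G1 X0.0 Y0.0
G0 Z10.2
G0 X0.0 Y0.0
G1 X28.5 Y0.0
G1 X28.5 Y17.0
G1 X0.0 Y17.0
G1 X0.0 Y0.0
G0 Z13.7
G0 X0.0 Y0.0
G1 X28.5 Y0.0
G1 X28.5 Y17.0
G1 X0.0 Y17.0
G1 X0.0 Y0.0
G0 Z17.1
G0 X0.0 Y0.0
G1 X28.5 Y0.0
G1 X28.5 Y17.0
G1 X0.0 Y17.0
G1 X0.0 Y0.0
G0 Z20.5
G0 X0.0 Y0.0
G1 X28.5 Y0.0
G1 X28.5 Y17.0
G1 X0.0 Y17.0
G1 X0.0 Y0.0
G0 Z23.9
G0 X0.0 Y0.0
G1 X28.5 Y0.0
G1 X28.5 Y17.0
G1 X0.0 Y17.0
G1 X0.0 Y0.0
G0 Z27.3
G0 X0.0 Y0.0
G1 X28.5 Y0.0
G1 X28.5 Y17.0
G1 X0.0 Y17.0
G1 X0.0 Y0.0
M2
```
solid part
  facet normal 0.0000 0.0000 -1.0000
    outer loop
      vertex 28.5 17.0 0.0
      vertex 28.5 0.0 0.0
      vertex 0.0 0.0 0.0
    endloop
  endfacet
  facet normal 0.0000 0.0000 -1.0000
    outer loop
      vertex 0.0 17.0 0.0
      vertex 28.5 17.0 0.0
      vertex 0.0 0.0 0.0
    endloop
  endfacet
  facet normal 0.0000 0.0000 1.0000
    outer loop
      vertex 0.0 0.0 27.3
      vertex 28.5 0.0 27.3
      vertex 28.5 17.0 27.3
    endloop
  endfacet
  facet normal 0.0000 0.0000 1.0000
    outer loop
      vertex 0.0 0.0 27.3
      vertex 28.5 17.0 27.3
      vertex 0.0 17.0 27.3
    endloop
  endfacet
  facet normal 0.0000 -1.0000 0.0000
    outer loop
      vertex 0.0 0.0 0.0
      vertex 28.5 0.0 0.0
      vertex 28.5 0.0 27.3
    endloop
  endfacet
  facet normal 0.0000 -1.0000 0.0000
    outer loop
      vertex 0.0 0.0 0.0
      vertex 28.5 0.0 27.3
      vertex 0.0 0.0 27.3
    endloop
  endfacet
  facet normal 0.0000 1.0000 0.0000
    outer loop
      vertex 28.5 17.0 27.3
      vertex 28.5 17.0 0.0
      vertex 0.0 17.0 0.0
    endloop
  endfacet
  facet normal 0.0000 1.0000 0.0000
    outer loop
      vertex 0.0 17.0 27.3
      vertex 28.5 17.0 27.3
      vertex 0.0 17.0 0.0
    endloop
  endfacet
  facet normal -1.0000 0.0000 0.0000
    outer loop
      vertex 0.0 17.0 27.3
      vertex 0.0 17.0 0.0
      vertex 0.0 0.0 0.0
    endloop
  endfacet
  facet normal -1.0000 0.0000 0.0000
    outer loop
      vertex 0.0 0.0 27.3
      vertex 0.0 17.0 27.3
      vertex 0.0 0.0 0.0
    endloop
  endfacet
  facet normal 1.0000 0.0000 0.0000
    outer loop
      vertex 28.5 0.0 0.0
      vertex 28.5 17.0 0.0
      vertex 28.5 17.0 27.3
    endloop
  endfacet
  facet normal 1.0000 0.0000 0.0000
    outer loop
      vertex 28.5 0.0 0.0
      vertex 28.5 17.0 27.3
      vertex 28.5 0.0 27.3
    endloop
  endfacet
endsolid part

The G0 Z moves step by Δz≈3.4 mm. Every layer's G1 loop is the same polygon, so the solid is a straight extrusion of it from z=0 to z≈27.3. Closing with flat bottom and top caps and triangulating gives 12 facets — a rectangular box, roughly 28.5 × 17 mm footprint and 27.3 mm tall.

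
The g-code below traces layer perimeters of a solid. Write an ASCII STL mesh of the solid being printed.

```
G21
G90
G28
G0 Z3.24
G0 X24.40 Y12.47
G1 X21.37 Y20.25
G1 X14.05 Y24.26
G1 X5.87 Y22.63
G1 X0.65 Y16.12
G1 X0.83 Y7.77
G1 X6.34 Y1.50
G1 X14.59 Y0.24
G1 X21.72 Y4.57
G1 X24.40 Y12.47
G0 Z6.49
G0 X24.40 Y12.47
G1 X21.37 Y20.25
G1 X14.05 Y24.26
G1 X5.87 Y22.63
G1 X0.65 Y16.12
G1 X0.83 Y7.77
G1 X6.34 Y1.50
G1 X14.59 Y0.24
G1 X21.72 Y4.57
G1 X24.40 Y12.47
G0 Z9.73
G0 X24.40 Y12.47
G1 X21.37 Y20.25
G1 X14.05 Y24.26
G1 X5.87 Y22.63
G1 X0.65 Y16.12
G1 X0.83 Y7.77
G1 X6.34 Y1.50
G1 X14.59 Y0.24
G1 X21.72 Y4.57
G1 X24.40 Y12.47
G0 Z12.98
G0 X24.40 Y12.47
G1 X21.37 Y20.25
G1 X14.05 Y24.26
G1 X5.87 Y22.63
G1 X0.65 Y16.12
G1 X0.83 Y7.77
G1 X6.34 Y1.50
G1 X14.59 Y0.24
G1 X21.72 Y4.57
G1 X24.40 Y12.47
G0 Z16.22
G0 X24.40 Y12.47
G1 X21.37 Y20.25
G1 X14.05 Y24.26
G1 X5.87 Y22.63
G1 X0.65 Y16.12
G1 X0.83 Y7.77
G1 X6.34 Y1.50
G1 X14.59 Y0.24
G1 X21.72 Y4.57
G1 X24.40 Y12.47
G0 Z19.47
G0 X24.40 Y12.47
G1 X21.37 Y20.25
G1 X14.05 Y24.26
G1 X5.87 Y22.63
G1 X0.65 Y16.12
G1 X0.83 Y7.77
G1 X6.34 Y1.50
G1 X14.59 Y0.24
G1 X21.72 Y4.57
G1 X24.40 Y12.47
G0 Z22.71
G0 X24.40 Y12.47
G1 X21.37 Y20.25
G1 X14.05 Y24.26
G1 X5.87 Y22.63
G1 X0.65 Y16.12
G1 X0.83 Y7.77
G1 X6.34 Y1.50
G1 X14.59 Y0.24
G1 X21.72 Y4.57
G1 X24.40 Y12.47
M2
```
solid part
  facet normal 0.0000 0.0000 -1.0000
    outer loop
      vertex 14.05 24.26 0.00
      vertex 21.37 20.25 0.00
      vertex 24.40 12.47 0.00
    endloop
  endfacet
  facet normal 0.0000 0.0000 -1.0000
    outer loop
      vertex 5.87 22.63 0.00
      vertex 14.05 24.26 0.00
      vertex 24.40 12.47 0.00
    endloop
  endfacet
  facet normal 0.0000 0.0000 -1.0000
    outer loop
      vertex 0.65 16.12 0.00
      vertex 5.87 22.63 0.00
      vertex 24.40 12.47 0.00
    endloop
  endfacet
  facet normal 0.0000 0.0000 -1.0000
    outer loop
      vertex 0.83 7.77 0.00
      vertex 0.65 16.12 0.00
      vertex 24.40 12.47 0.00
    endloop
  endfacet
  facet normal 0.0000 0.0000 -1.0000
    outer loop
      vertex 6.34 1.50 0.00
      vertex 0.83 7.77 0.00
      vertex 24.40 12.47 0.00
    endloop
  endfacet
  facet normal 0.0000 0.0000 -1.0000
    outer loop
      vertex 14.59 0.24 0.00
      vertex 6.34 1.50 0.00
      vertex 24.40 12.47 0.00
    endloop
  endfacet
  facet normal 0.0000 0.0000 -1.0000
    outer loop
      vertex 21.72 4.57 0.00
      vertex 14.59 0.24 0.00
      vertex 24.40 12.47 0.00
    endloop
  endfacet
  facet normal 0.0000 0.0000 1.0000
    outer loop
      vertex 24.40 12.47 22.71
      vertex 21.37 20.25 22.71
      vertex 14.05 24.26 22.71
    endloop
  endfacet
  facet normal 0.0000 0.0000 1.0000
    outer loop
      vertex 24.40 12.47 22.71
      vertex 14.05 24.26 22.71
      vertex 5.87 22.63 22.71
    endloop
  endfacet
  facet normal 0.0000 0.0000 1.0000
    outer loop
      vertex 24.40 12.47 22.71
      vertex 5.87 22.63 22.71
      vertex 0.65 16.12 22.71
    endloop
  endfacet
  facet normal 0.0000 0.0000 1.0000
    outer loop
      vertex 24.40 12.47 22.71
      vertex 0.65 16.12 22.71
      vertex 0.83 7.77 22.71
    endloop
  endfacet
  facet normal 0.0000 0.0000 1.0000
    outer loop
      vertex 24.40 12.47 22.71
      vertex 0.83 7.77 22.71
      vertex 6.34 1.50 22.71
    endloop
  endfacet
  facet normal 0.0000 0.0000 1.0000
    outer loop
      vertex 24.40 12.47 22.71
      vertex 6.34 1.50 22.71
      vertex 14.59 0.24 22.71
    endloop
  endfacet
  facet normal 0.0000 0.0000 1.0000
    outer loop
      vertex 24.40 12.47 22.71
      vertex 14.59 0.24 22.71
      vertex 21.72 4.57 22.71
    endloop
  endfacet
  facet normal 0.9318 0.3629 0.0000
    outer loop
      vertex 24.40 12.47 0.00
      vertex 21.37 20.25 0.00
      vertex 21.37 20.25 22.71
    endloop
  endfacet
  facet normal 0.9318 0.3629 0.0000
    outer loop
      vertex 24.40 12.47 0.00
      vertex 21.37 20.25 22.71
      vertex 24.40 12.47 22.71
    endloop
  endfacet
  facet normal 0.4804 0.8770 0.0000
    outer loop
      vertex 21.37 20.25 0.00
      vertex 14.05 24.26 0.00
      vertex 14.05 24.26 22.71
    endloop
  endfacet
  facet normal 0.4804 0.8770 0.0000
    outer loop
      vertex 21.37 20.25 0.00
      vertex 14.05 24.26 22.71
      vertex 21.37 20.25 22.71
    endloop
  endfacet
  facet normal -0.1954 0.9807 0.0000
    outer loop
      vertex 14.05 24.26 0.00
      vertex 5.87 22.63 0.00
      vertex 5.87 22.63 22.71
    endloop
  endfacet
  facet normal -0.1954 0.9807 0.0000
    outer loop
      vertex 14.05 24.26 0.00
      vertex 5.87 22.63 22.71
      vertex 14.05 24.26 22.71
    endloop
  endfacet
  facet normal -0.7802 0.6256 0.0000
    outer loop
      vertex 5.87 22.63 0.00
      vertex 0.65 16.12 0.00
      vertex 0.65 16.12 22.71
    endloop
  endfacet
  facet normal -0.7802 0.6256 0.0000
    outer loop
      vertex 5.87 22.63 0.00
      vertex 0.65 16.12 22.71
      vertex 5.87 22.63 22.71
    endloop
  endfacet
  facet normal -0.9998 -0.0216 0.0000
    outer loop
      vertex 0.65 16.12 0.00
      vertex 0.83 7.77 0.00
      vertex 0.83 7.77 22.71
    endloop
  endfacet
  facet normal -0.9998 -0.0216 0.0000
    outer loop
      vertex 0.65 16.12 0.00
      vertex 0.83 7.77 22.71
      vertex 0.65 16.12 22.71
    endloop
  endfacet
  facet normal -0.7512 -0.6601 0.0000
    outer loop
      vertex 0.83 7.77 0.00
      vertex 6.34 1.50 0.00
      vertex 6.34 1.50 22.71
    endloop
  endfacet
  facet normal -0.7512 -0.6601 0.0000
    outer loop
      vertex 0.83 7.77 0.00
      vertex 6.34 1.50 22.71
      vertex 0.83 7.77 22.71
    endloop
  endfacet
  facet normal -0.1510 -0.9885 0.0000
    outer loop
      vertex 6.34 1.50 0.00
      vertex 14.59 0.24 0.00
      vertex 14.59 0.24 22.71
    endloop
  endfacet
  facet normal -0.1510 -0.9885 0.0000
    outer loop
      vertex 6.34 1.50 0.00
      vertex 14.59 0.24 22.71
      vertex 6.34 1.50 22.71
    endloop
  endfacet
  facet normal 0.5191 -0.8547 0.0000
    outer loop
      vertex 14.59 0.24 0.00
      vertex 21.72 4.57 0.00
      vertex 21.72 4.57 22.71
    endloop
  endfacet
  facet normal 0.5191 -0.8547 0.0000
    outer loop
      vertex 14.59 0.24 0.00
      vertex 21.72 4.57 22.71
      vertex 14.59 0.24 22.71
    endloop
  endfacet
  facet normal 0.9470 -0.3213 0.0000
    outer loop
      vertex 21.72 4.57 0.00
      vertex 24.40 12.47 0.00
      vertex 24.40 12.47 22.71
    endloop
  endfacet
  facet normal 0.9470 -0.3213 0.0000
    outer loop
      vertex 21.72 4.57 0.00
      vertex 24.40 12.47 22.71
      vertex 21.72 4.57 22.71
    endloop
  endfacet
endsolid part

The G0 Z moves step by Δz≈3.24 mm. Every layer's G1 loop is the same polygon, so the solid is a straight extrusion of it from z=0 to z≈22.7. Closing with flat bottom and top caps and triangulating gives 32 facets — a regular 9-sided prism (a cylinder approximated with 9 flat sides), circumscribed radius ≈ 12.2 mm, height ≈ 22.7 mm.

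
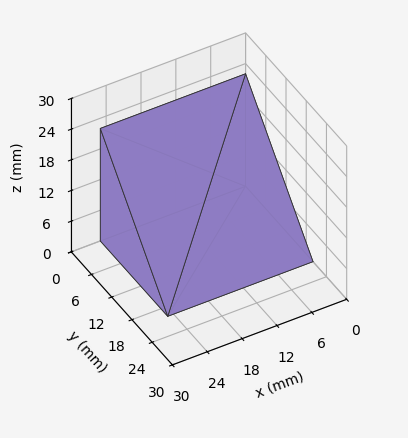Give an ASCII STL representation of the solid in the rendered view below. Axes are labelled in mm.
Reading the render: the shape is a wedge (ramp): 25 × 20 mm base, rising to 22 mm along the y=0 edge and sloping linearly to z=0 at y=20 (dimensions read to the nearest mm from the axis ticks). For the STL, each face is triangulated and given an outward normal.

solid part
  facet normal 0.0000 0.0000 -1.0000
    outer loop
      vertex 25.000 20.000 0.000
      vertex 25.000 0.000 0.000
      vertex 0.000 0.000 0.000
    endloop
  endfacet
  facet normal 0.0000 0.0000 -1.0000
    outer loop
      vertex 0.000 20.000 0.000
      vertex 25.000 20.000 0.000
      vertex 0.000 0.000 0.000
    endloop
  endfacet
  facet normal 0.0000 -1.0000 0.0000
    outer loop
      vertex 0.000 0.000 0.000
      vertex 25.000 0.000 0.000
      vertex 25.000 0.000 22.000
    endloop
  endfacet
  facet normal 0.0000 -1.0000 0.0000
    outer loop
      vertex 0.000 0.000 0.000
      vertex 25.000 0.000 22.000
      vertex 0.000 0.000 22.000
    endloop
  endfacet
  facet normal 0.0000 0.7399 0.6727
    outer loop
      vertex 0.000 0.000 22.000
      vertex 25.000 0.000 22.000
      vertex 25.000 20.000 0.000
    endloop
  endfacet
  facet normal 0.0000 0.7399 0.6727
    outer loop
      vertex 0.000 0.000 22.000
      vertex 25.000 20.000 0.000
      vertex 0.000 20.000 0.000
    endloop
  endfacet
  facet normal -1.0000 0.0000 0.0000
    outer loop
      vertex 0.000 0.000 22.000
      vertex 0.000 20.000 0.000
      vertex 0.000 0.000 0.000
    endloop
  endfacet
  facet normal 1.0000 0.0000 0.0000
    outer loop
      vertex 25.000 0.000 0.000
      vertex 25.000 20.000 0.000
      vertex 25.000 0.000 22.000
    endloop
  endfacet
endsolid part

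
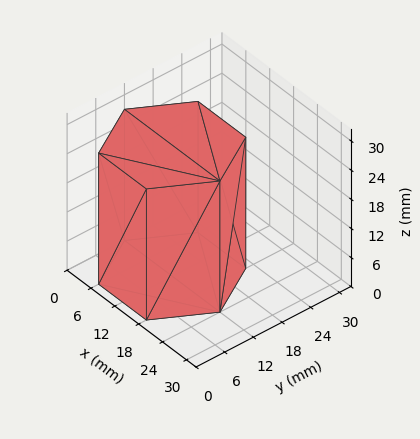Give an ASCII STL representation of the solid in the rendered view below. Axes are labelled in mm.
Reading the render: the shape is a regular 6-sided prism (a cylinder approximated with 6 flat sides), circumscribed radius ≈ 12 mm, height ≈ 27 mm (dimensions read to the nearest mm from the axis ticks). For the STL, each face is triangulated and given an outward normal.

solid part
  facet normal 0.0000 0.0000 -1.0000
    outer loop
      vertex 6.000 22.392 0.000
      vertex 18.000 22.392 0.000
      vertex 24.000 12.000 0.000
    endloop
  endfacet
  facet normal 0.0000 0.0000 -1.0000
    outer loop
      vertex 0.000 12.000 0.000
      vertex 6.000 22.392 0.000
      vertex 24.000 12.000 0.000
    endloop
  endfacet
  facet normal 0.0000 0.0000 -1.0000
    outer loop
      vertex 6.000 1.608 0.000
      vertex 0.000 12.000 0.000
      vertex 24.000 12.000 0.000
    endloop
  endfacet
  facet normal 0.0000 0.0000 -1.0000
    outer loop
      vertex 18.000 1.608 0.000
      vertex 6.000 1.608 0.000
      vertex 24.000 12.000 0.000
    endloop
  endfacet
  facet normal 0.0000 0.0000 1.0000
    outer loop
      vertex 24.000 12.000 27.000
      vertex 18.000 22.392 27.000
      vertex 6.000 22.392 27.000
    endloop
  endfacet
  facet normal 0.0000 0.0000 1.0000
    outer loop
      vertex 24.000 12.000 27.000
      vertex 6.000 22.392 27.000
      vertex 0.000 12.000 27.000
    endloop
  endfacet
  facet normal 0.0000 0.0000 1.0000
    outer loop
      vertex 24.000 12.000 27.000
      vertex 0.000 12.000 27.000
      vertex 6.000 1.608 27.000
    endloop
  endfacet
  facet normal 0.0000 0.0000 1.0000
    outer loop
      vertex 24.000 12.000 27.000
      vertex 6.000 1.608 27.000
      vertex 18.000 1.608 27.000
    endloop
  endfacet
  facet normal 0.8660 0.5000 0.0000
    outer loop
      vertex 24.000 12.000 0.000
      vertex 18.000 22.392 0.000
      vertex 18.000 22.392 27.000
    endloop
  endfacet
  facet normal 0.8660 0.5000 0.0000
    outer loop
      vertex 24.000 12.000 0.000
      vertex 18.000 22.392 27.000
      vertex 24.000 12.000 27.000
    endloop
  endfacet
  facet normal 0.0000 1.0000 0.0000
    outer loop
      vertex 18.000 22.392 0.000
      vertex 6.000 22.392 0.000
      vertex 6.000 22.392 27.000
    endloop
  endfacet
  facet normal 0.0000 1.0000 0.0000
    outer loop
      vertex 18.000 22.392 0.000
      vertex 6.000 22.392 27.000
      vertex 18.000 22.392 27.000
    endloop
  endfacet
  facet normal -0.8660 0.5000 0.0000
    outer loop
      vertex 6.000 22.392 0.000
      vertex 0.000 12.000 0.000
      vertex 0.000 12.000 27.000
    endloop
  endfacet
  facet normal -0.8660 0.5000 0.0000
    outer loop
      vertex 6.000 22.392 0.000
      vertex 0.000 12.000 27.000
      vertex 6.000 22.392 27.000
    endloop
  endfacet
  facet normal -0.8660 -0.5000 0.0000
    outer loop
      vertex 0.000 12.000 0.000
      vertex 6.000 1.608 0.000
      vertex 6.000 1.608 27.000
    endloop
  endfacet
  facet normal -0.8660 -0.5000 0.0000
    outer loop
      vertex 0.000 12.000 0.000
      vertex 6.000 1.608 27.000
      vertex 0.000 12.000 27.000
    endloop
  endfacet
  facet normal 0.0000 -1.0000 0.0000
    outer loop
      vertex 6.000 1.608 0.000
      vertex 18.000 1.608 0.000
      vertex 18.000 1.608 27.000
    endloop
  endfacet
  facet normal 0.0000 -1.0000 0.0000
    outer loop
      vertex 6.000 1.608 0.000
      vertex 18.000 1.608 27.000
      vertex 6.000 1.608 27.000
    endloop
  endfacet
  facet normal 0.8660 -0.5000 0.0000
    outer loop
      vertex 18.000 1.608 0.000
      vertex 24.000 12.000 0.000
      vertex 24.000 12.000 27.000
    endloop
  endfacet
  facet normal 0.8660 -0.5000 0.0000
    outer loop
      vertex 18.000 1.608 0.000
      vertex 24.000 12.000 27.000
      vertex 18.000 1.608 27.000
    endloop
  endfacet
endsolid part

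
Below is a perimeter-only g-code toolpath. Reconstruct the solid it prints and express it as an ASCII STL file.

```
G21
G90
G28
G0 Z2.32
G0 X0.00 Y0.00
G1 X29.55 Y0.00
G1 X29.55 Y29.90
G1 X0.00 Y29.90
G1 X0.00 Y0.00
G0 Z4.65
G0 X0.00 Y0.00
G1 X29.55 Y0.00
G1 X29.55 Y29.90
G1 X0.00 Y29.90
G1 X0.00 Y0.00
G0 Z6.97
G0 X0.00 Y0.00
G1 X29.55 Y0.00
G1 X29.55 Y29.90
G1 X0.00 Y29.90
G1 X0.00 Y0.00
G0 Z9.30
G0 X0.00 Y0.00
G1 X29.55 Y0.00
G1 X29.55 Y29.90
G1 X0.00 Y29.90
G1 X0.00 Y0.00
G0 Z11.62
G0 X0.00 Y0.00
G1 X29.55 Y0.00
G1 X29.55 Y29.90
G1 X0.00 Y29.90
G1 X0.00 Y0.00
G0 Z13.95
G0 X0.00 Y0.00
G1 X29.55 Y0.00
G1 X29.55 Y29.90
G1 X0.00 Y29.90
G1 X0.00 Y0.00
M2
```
solid part
  facet normal 0.0000 0.0000 -1.0000
    outer loop
      vertex 29.55 29.90 0.00
      vertex 29.55 0.00 0.00
      vertex 0.00 0.00 0.00
    endloop
  endfacet
  facet normal 0.0000 0.0000 -1.0000
    outer loop
      vertex 0.00 29.90 0.00
      vertex 29.55 29.90 0.00
      vertex 0.00 0.00 0.00
    endloop
  endfacet
  facet normal 0.0000 0.0000 1.0000
    outer loop
      vertex 0.00 0.00 13.95
      vertex 29.55 0.00 13.95
      vertex 29.55 29.90 13.95
    endloop
  endfacet
  facet normal 0.0000 0.0000 1.0000
    outer loop
      vertex 0.00 0.00 13.95
      vertex 29.55 29.90 13.95
      vertex 0.00 29.90 13.95
    endloop
  endfacet
  facet normal 0.0000 -1.0000 0.0000
    outer loop
      vertex 0.00 0.00 0.00
      vertex 29.55 0.00 0.00
      vertex 29.55 0.00 13.95
    endloop
  endfacet
  facet normal 0.0000 -1.0000 0.0000
    outer loop
      vertex 0.00 0.00 0.00
      vertex 29.55 0.00 13.95
      vertex 0.00 0.00 13.95
    endloop
  endfacet
  facet normal 0.0000 1.0000 0.0000
    outer loop
      vertex 29.55 29.90 13.95
      vertex 29.55 29.90 0.00
      vertex 0.00 29.90 0.00
    endloop
  endfacet
  facet normal 0.0000 1.0000 0.0000
    outer loop
      vertex 0.00 29.90 13.95
      vertex 29.55 29.90 13.95
      vertex 0.00 29.90 0.00
    endloop
  endfacet
  facet normal -1.0000 0.0000 0.0000
    outer loop
      vertex 0.00 29.90 13.95
      vertex 0.00 29.90 0.00
      vertex 0.00 0.00 0.00
    endloop
  endfacet
  facet normal -1.0000 0.0000 0.0000
    outer loop
      vertex 0.00 0.00 13.95
      vertex 0.00 29.90 13.95
      vertex 0.00 0.00 0.00
    endloop
  endfacet
  facet normal 1.0000 0.0000 0.0000
    outer loop
      vertex 29.55 0.00 0.00
      vertex 29.55 29.90 0.00
      vertex 29.55 29.90 13.95
    endloop
  endfacet
  facet normal 1.0000 0.0000 0.0000
    outer loop
      vertex 29.55 0.00 0.00
      vertex 29.55 29.90 13.95
      vertex 29.55 0.00 13.95
    endloop
  endfacet
endsolid part

The G0 Z moves step by Δz≈2.32 mm. Every layer's G1 loop is the same polygon, so the solid is a straight extrusion of it from z=0 to z≈13.9. Closing with flat bottom and top caps and triangulating gives 12 facets — a rectangular box, roughly 29.6 × 29.9 mm footprint and 13.9 mm tall.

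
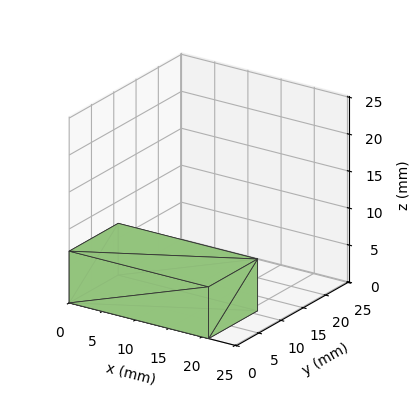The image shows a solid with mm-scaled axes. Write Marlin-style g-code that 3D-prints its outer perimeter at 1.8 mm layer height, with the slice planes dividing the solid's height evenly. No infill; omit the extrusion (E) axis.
Reading the render: the shape is a rectangular box, roughly 21 × 11 mm footprint and 7 mm tall (dimensions read to the nearest mm from the axis ticks). For the g-code, the solid's height is divided into equal slices at the stated Δz and each level perimeter traced with G1 moves after a G0 lift.

; perimeter-only toolpath
G21 ; units = mm
G90 ; absolute positioning
G28 ; home
; layer 1
G0 Z1.8
G0 X0.0 Y0.0
G1 X21.0 Y0.0
G1 X21.0 Y11.0
G1 X0.0 Y11.0
G1 X0.0 Y0.0
; layer 2
G0 Z3.5
G0 X0.0 Y0.0
G1 X21.0 Y0.0
G1 X21.0 Y11.0
G1 X0.0 Y11.0
G1 X0.0 Y0.0
; layer 3
G0 Z5.2
G0 X0.0 Y0.0
G1 X21.0 Y0.0
G1 X21.0 Y11.0
G1 X0.0 Y11.0
G1 X0.0 Y0.0
; layer 4
G0 Z7.0
G0 X0.0 Y0.0
G1 X21.0 Y0.0
G1 X21.0 Y11.0
G1 X0.0 Y11.0
G1 X0.0 Y0.0
M2 ; end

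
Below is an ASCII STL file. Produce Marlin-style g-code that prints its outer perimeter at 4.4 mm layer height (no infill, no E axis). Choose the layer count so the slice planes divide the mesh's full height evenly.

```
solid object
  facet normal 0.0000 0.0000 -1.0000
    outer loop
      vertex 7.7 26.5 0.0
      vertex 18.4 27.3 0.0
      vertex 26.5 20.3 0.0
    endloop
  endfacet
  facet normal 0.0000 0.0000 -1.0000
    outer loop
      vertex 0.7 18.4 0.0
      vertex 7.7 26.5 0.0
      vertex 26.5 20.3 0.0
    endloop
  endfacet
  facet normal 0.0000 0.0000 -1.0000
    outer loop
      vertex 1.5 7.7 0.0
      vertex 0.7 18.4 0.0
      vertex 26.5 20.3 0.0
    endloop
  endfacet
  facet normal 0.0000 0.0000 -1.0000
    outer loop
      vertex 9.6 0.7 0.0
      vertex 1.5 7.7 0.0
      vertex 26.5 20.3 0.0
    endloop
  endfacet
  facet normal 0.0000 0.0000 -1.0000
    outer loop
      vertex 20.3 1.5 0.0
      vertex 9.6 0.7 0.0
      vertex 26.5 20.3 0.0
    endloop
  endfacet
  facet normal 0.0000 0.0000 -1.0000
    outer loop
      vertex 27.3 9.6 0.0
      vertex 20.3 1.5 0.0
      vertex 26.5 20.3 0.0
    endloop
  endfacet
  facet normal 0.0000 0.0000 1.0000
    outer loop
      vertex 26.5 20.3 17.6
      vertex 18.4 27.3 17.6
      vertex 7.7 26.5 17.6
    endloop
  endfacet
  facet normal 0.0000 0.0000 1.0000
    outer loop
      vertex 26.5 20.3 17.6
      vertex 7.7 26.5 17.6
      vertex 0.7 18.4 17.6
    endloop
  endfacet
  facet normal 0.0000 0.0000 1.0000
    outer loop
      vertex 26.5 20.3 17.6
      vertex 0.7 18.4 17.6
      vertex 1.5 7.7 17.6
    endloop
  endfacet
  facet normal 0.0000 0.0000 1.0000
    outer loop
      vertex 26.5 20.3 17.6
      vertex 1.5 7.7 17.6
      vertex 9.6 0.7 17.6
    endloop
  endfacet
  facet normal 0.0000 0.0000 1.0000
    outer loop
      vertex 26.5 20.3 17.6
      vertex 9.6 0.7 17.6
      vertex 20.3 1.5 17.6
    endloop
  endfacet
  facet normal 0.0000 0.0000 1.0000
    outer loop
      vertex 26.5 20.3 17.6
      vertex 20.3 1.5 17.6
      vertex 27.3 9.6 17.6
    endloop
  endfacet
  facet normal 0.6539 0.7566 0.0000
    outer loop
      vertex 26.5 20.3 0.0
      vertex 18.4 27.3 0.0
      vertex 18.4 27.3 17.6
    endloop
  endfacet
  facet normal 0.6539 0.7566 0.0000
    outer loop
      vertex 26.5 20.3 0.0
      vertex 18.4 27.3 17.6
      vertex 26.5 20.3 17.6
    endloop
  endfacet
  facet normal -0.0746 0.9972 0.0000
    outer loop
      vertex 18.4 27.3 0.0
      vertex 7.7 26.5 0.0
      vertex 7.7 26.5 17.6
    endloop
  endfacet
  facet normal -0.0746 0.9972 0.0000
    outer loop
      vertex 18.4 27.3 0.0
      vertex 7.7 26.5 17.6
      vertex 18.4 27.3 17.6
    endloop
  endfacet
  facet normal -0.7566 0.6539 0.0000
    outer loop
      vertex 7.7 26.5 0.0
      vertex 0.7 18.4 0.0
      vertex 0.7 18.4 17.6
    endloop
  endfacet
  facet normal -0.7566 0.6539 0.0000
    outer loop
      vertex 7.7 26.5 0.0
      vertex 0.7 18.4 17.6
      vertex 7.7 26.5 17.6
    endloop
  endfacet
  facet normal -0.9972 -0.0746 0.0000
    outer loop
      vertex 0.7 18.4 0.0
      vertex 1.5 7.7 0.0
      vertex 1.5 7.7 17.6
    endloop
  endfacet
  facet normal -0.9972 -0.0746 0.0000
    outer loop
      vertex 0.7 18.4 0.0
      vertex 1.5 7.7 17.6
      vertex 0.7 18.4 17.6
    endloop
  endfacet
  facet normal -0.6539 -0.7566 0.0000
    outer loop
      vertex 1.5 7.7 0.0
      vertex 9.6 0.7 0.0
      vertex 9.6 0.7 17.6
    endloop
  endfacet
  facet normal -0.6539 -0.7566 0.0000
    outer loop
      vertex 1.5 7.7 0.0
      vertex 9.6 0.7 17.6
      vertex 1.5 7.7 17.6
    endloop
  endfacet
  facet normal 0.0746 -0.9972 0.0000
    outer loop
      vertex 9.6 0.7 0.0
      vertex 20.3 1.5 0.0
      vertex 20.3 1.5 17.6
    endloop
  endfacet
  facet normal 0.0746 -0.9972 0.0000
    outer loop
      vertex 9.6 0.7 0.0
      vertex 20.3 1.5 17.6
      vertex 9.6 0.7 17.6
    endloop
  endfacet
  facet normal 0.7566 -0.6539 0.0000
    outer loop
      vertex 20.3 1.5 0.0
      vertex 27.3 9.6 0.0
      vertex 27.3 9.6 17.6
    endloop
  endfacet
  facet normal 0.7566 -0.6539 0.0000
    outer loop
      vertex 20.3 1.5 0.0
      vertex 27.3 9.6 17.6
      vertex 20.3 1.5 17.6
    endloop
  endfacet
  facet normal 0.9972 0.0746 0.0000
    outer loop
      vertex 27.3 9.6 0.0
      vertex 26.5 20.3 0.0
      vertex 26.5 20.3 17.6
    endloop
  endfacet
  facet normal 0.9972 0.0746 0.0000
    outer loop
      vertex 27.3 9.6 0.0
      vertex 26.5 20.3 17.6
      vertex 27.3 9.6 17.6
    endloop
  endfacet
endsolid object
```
; perimeter-only toolpath
G21 ; units = mm
G90 ; absolute positioning
G28 ; home
; layer 1
G0 Z4.4
G0 X26.5 Y20.3
G1 X18.4 Y27.3
G1 X7.7 Y26.5
G1 X0.7 Y18.4
G1 X1.5 Y7.7
G1 X9.6 Y0.7
G1 X20.3 Y1.5
G1 X27.3 Y9.6
G1 X26.5 Y20.3
; layer 2
G0 Z8.8
G0 X26.5 Y20.3
G1 X18.4 Y27.3
G1 X7.7 Y26.5
G1 X0.7 Y18.4
G1 X1.5 Y7.7
G1 X9.6 Y0.7
G1 X20.3 Y1.5
G1 X27.3 Y9.6
G1 X26.5 Y20.3
; layer 3
G0 Z13.2
G0 X26.5 Y20.3
G1 X18.4 Y27.3
G1 X7.7 Y26.5
G1 X0.7 Y18.4
G1 X1.5 Y7.7
G1 X9.6 Y0.7
G1 X20.3 Y1.5
G1 X27.3 Y9.6
G1 X26.5 Y20.3
; layer 4
G0 Z17.6
G0 X26.5 Y20.3
G1 X18.4 Y27.3
G1 X7.7 Y26.5
G1 X0.7 Y18.4
G1 X1.5 Y7.7
G1 X9.6 Y0.7
G1 X20.3 Y1.5
G1 X27.3 Y9.6
G1 X26.5 Y20.3
M2 ; end

The solid is a regular 8-sided prism (a cylinder approximated with 8 flat sides), circumscribed radius ≈ 14 mm, height ≈ 17.6 mm. Slicing at Δz = 4.4 mm — 4 equal slices spanning the solid's height, so layer i sits at z = i·h/4 — gives 4 non-empty perimeters. Each is a 8-segment closed polygon; G0 lifts to the layer z and rapids to the start vertex, then G1 traces the edges.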